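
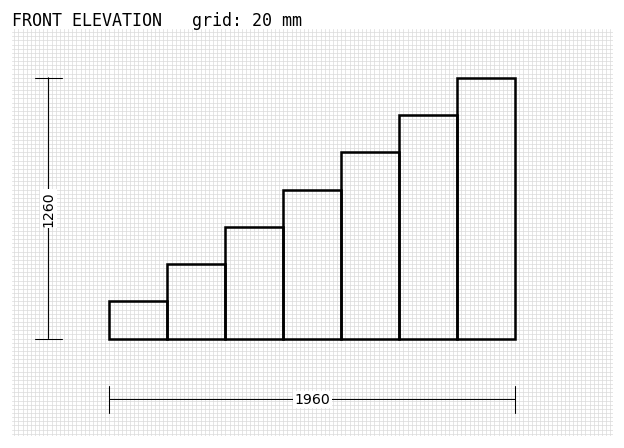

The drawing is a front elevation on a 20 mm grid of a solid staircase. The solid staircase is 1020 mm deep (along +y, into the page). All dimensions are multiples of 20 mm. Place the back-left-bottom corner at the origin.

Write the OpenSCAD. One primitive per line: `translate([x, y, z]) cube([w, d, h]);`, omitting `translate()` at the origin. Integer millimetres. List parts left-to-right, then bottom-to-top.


cube([280, 1020, 180]);
translate([280, 0, 0]) cube([280, 1020, 360]);
translate([560, 0, 0]) cube([280, 1020, 540]);
translate([840, 0, 0]) cube([280, 1020, 720]);
translate([1120, 0, 0]) cube([280, 1020, 900]);
translate([1400, 0, 0]) cube([280, 1020, 1080]);
translate([1680, 0, 0]) cube([280, 1020, 1260]);


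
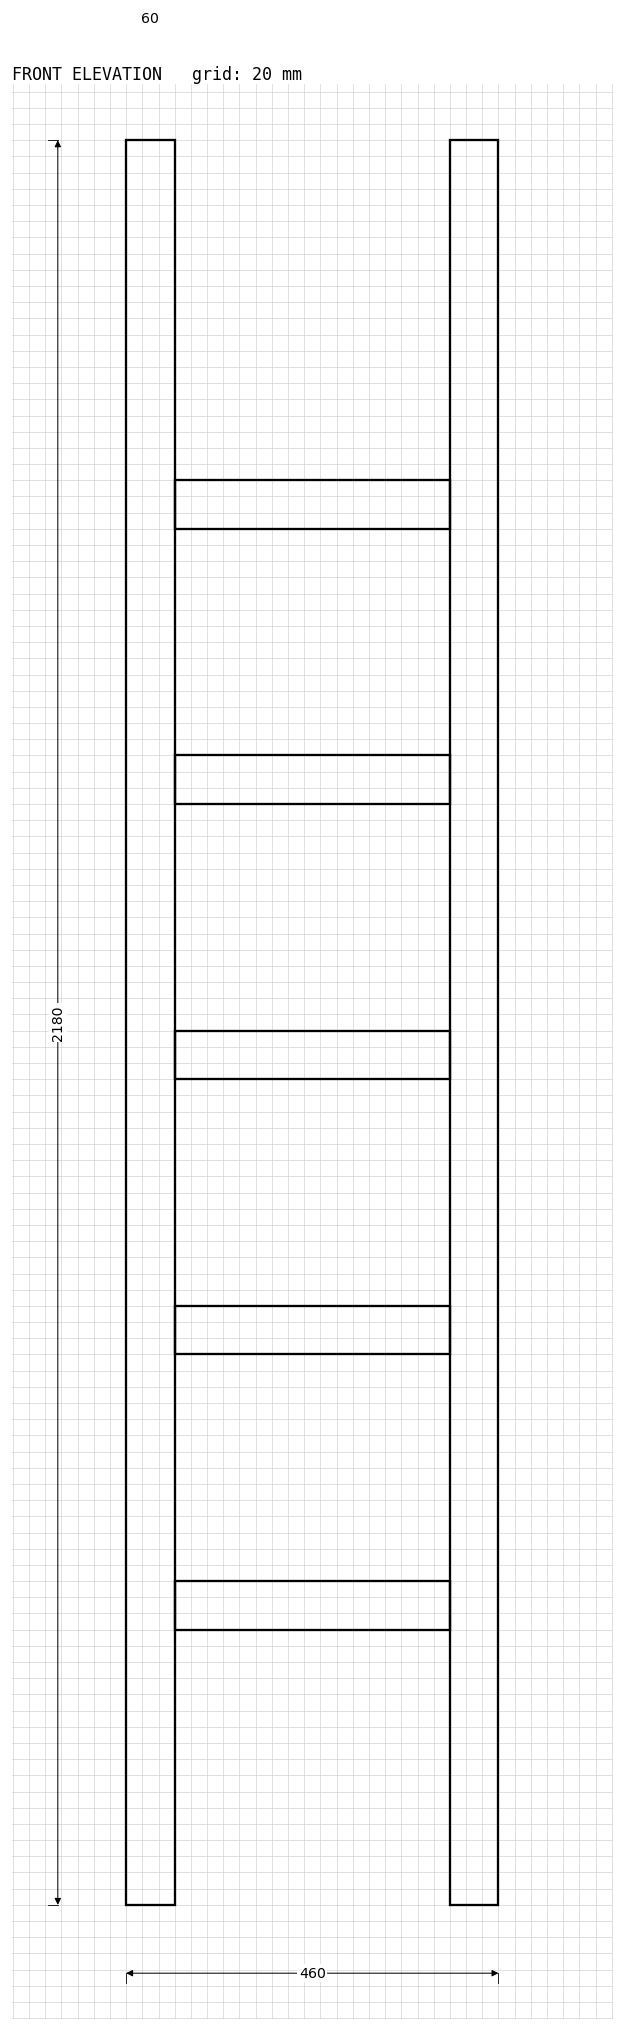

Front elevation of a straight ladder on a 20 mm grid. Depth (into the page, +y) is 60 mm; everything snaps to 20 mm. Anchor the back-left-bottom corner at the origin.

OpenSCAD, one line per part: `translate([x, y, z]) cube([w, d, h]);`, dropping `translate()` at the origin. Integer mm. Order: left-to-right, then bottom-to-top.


cube([60, 60, 2180]);
translate([60, 0, 340]) cube([340, 60, 60]);
translate([60, 0, 680]) cube([340, 60, 60]);
translate([60, 0, 1020]) cube([340, 60, 60]);
translate([60, 0, 1360]) cube([340, 60, 60]);
translate([60, 0, 1700]) cube([340, 60, 60]);
translate([400, 0, 0]) cube([60, 60, 2180]);


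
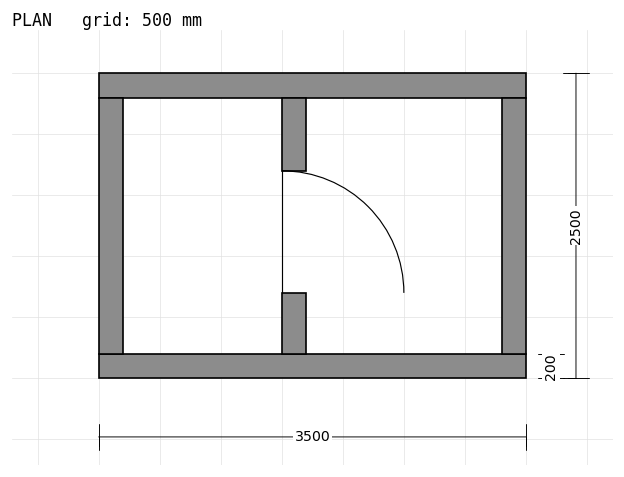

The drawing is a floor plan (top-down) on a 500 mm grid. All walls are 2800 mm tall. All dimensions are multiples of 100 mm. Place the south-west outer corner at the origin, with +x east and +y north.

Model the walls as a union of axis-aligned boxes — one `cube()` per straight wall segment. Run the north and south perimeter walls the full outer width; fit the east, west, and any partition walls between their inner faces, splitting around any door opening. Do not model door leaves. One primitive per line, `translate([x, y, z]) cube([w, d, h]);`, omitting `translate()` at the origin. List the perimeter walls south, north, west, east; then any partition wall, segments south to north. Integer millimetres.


cube([3500, 200, 2800]);
translate([0, 2300, 0]) cube([3500, 200, 2800]);
translate([0, 200, 0]) cube([200, 2100, 2800]);
translate([3300, 200, 0]) cube([200, 2100, 2800]);
translate([1500, 200, 0]) cube([200, 500, 2800]);
translate([1500, 1700, 0]) cube([200, 600, 2800]);


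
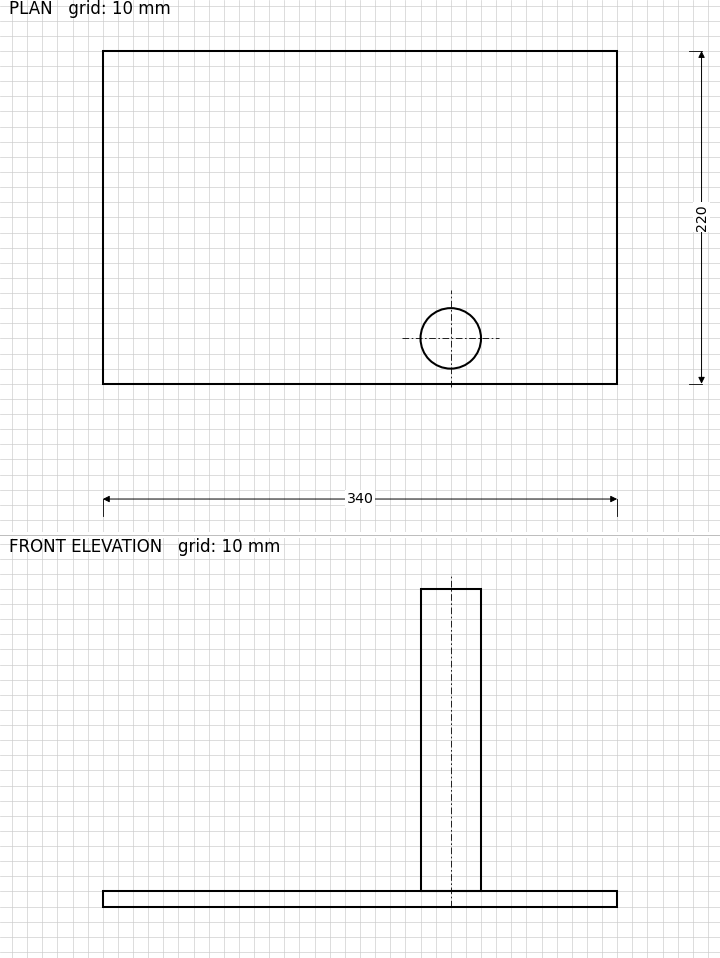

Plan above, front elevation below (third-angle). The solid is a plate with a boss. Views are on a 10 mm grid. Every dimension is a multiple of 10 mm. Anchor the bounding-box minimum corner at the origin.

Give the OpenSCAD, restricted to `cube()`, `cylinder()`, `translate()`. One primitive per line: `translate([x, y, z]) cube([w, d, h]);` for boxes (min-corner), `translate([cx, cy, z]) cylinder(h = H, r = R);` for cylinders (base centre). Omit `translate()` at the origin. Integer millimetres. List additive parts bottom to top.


cube([340, 220, 10]);
translate([230, 30, 10]) cylinder(h = 200, r = 20);


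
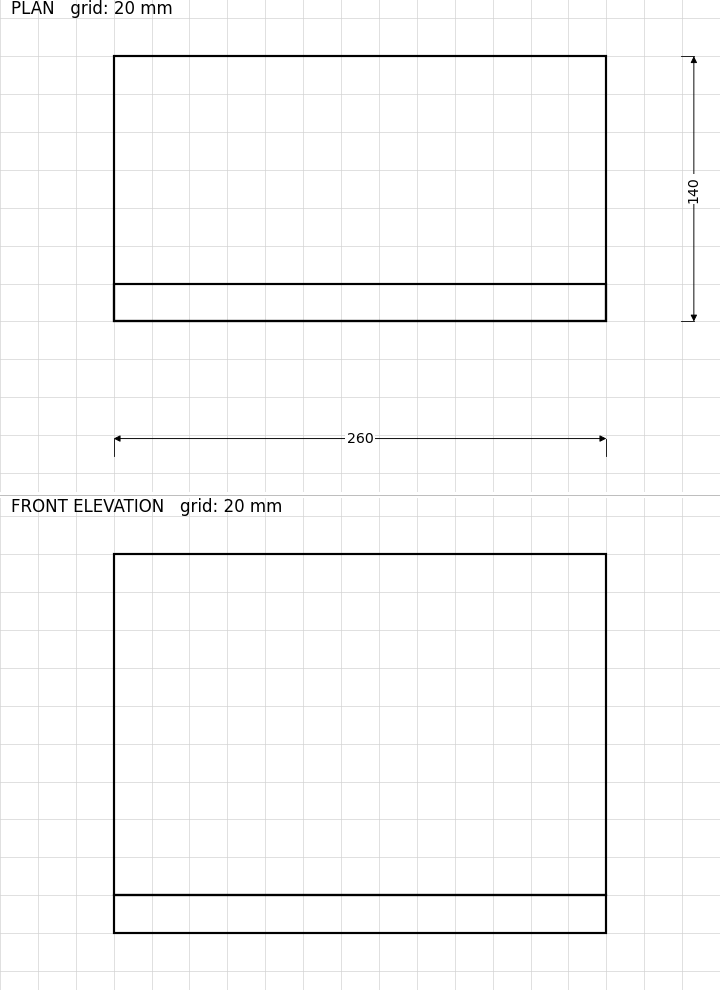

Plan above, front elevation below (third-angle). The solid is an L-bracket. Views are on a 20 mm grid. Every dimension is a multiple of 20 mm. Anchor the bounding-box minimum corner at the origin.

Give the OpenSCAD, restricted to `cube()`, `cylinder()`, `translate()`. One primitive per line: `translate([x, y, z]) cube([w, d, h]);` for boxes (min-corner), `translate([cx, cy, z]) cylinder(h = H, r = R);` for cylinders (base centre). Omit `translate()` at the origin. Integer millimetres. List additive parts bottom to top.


cube([260, 140, 20]);
translate([0, 0, 20]) cube([260, 20, 180]);


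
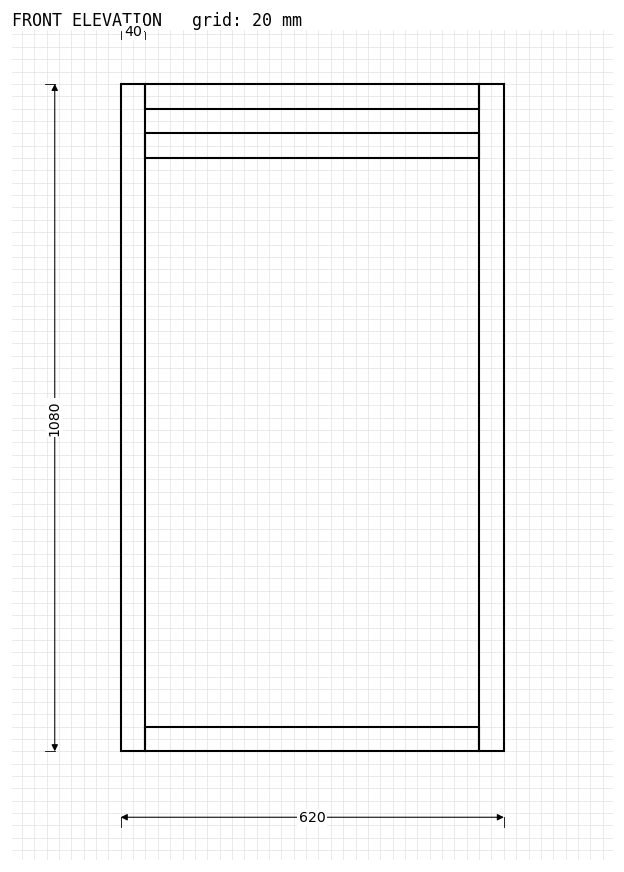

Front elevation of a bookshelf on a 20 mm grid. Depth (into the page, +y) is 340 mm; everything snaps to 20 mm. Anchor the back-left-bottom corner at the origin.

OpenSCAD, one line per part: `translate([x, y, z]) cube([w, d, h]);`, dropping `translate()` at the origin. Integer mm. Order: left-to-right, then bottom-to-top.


cube([40, 340, 1080]);
translate([40, 0, 0]) cube([540, 340, 40]);
translate([40, 0, 960]) cube([540, 340, 40]);
translate([40, 0, 1040]) cube([540, 340, 40]);
translate([580, 0, 0]) cube([40, 340, 1080]);


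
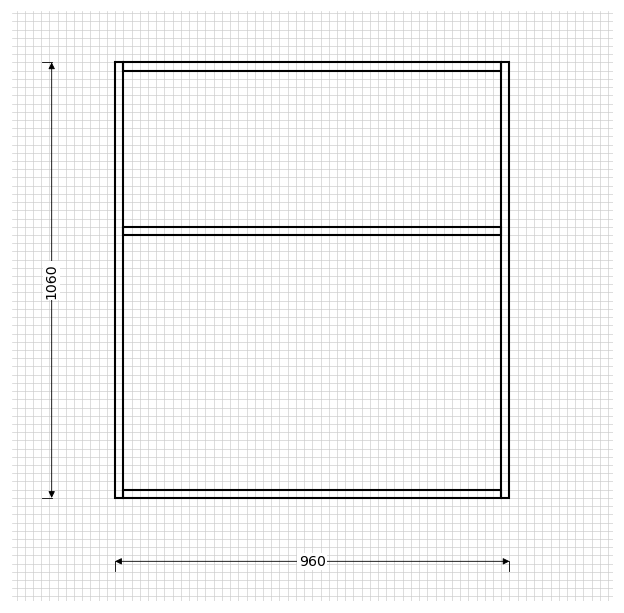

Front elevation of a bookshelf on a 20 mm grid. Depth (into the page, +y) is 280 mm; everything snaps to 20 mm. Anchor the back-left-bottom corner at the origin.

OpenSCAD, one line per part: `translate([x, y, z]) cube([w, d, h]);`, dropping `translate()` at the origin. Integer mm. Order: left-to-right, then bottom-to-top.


cube([20, 280, 1060]);
translate([20, 0, 0]) cube([920, 280, 20]);
translate([20, 0, 640]) cube([920, 280, 20]);
translate([20, 0, 1040]) cube([920, 280, 20]);
translate([940, 0, 0]) cube([20, 280, 1060]);


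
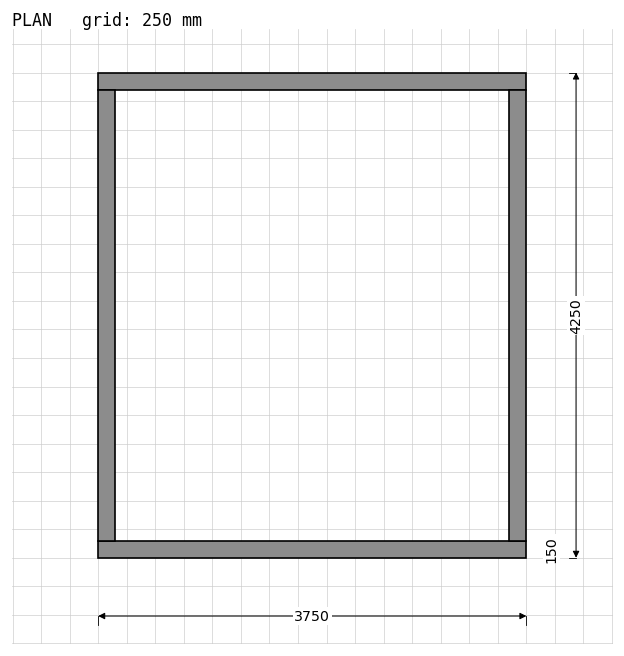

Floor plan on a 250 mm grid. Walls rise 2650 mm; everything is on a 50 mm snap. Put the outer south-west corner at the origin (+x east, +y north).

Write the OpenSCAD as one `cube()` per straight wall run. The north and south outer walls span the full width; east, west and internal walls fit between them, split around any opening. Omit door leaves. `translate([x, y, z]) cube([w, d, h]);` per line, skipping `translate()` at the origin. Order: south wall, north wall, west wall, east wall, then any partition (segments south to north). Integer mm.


cube([3750, 150, 2650]);
translate([0, 4100, 0]) cube([3750, 150, 2650]);
translate([0, 150, 0]) cube([150, 3950, 2650]);
translate([3600, 150, 0]) cube([150, 3950, 2650]);


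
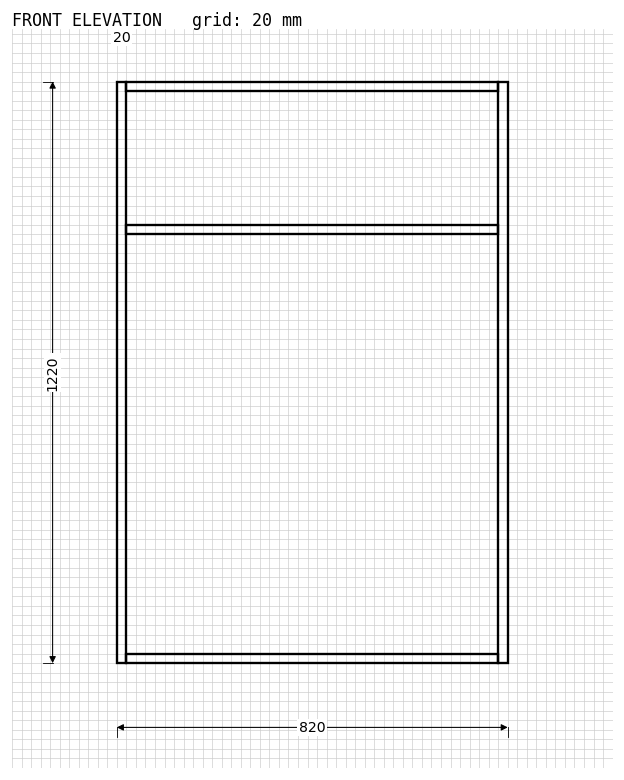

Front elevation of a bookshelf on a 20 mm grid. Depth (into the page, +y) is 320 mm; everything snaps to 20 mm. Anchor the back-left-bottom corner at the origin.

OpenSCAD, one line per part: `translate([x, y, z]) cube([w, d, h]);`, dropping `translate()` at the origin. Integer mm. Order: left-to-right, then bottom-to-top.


cube([20, 320, 1220]);
translate([20, 0, 0]) cube([780, 320, 20]);
translate([20, 0, 900]) cube([780, 320, 20]);
translate([20, 0, 1200]) cube([780, 320, 20]);
translate([800, 0, 0]) cube([20, 320, 1220]);


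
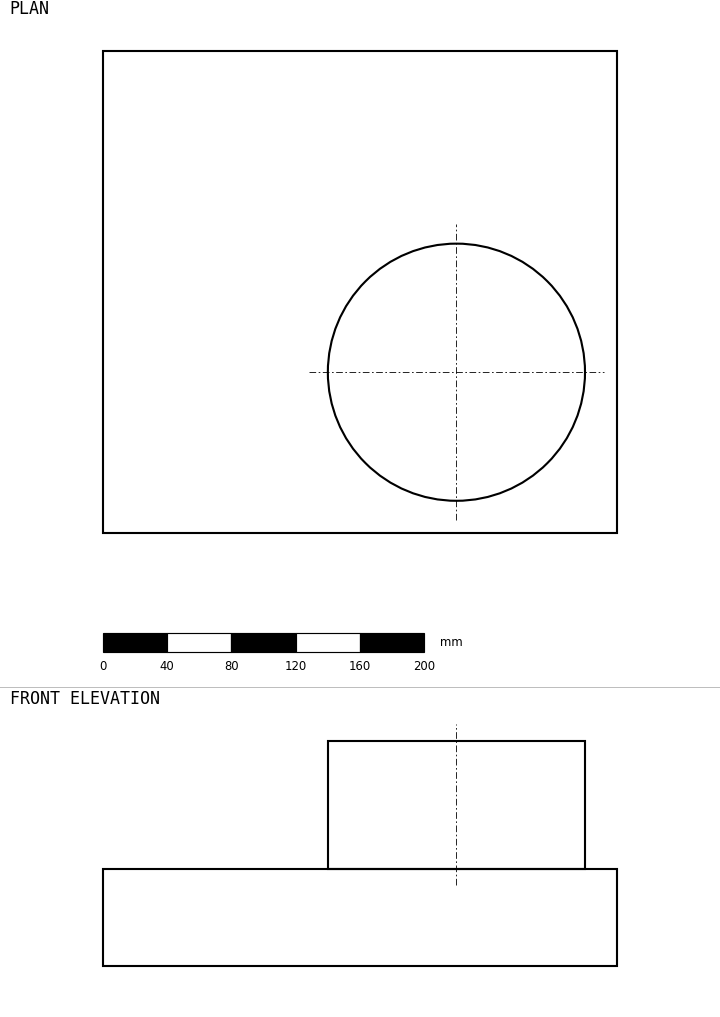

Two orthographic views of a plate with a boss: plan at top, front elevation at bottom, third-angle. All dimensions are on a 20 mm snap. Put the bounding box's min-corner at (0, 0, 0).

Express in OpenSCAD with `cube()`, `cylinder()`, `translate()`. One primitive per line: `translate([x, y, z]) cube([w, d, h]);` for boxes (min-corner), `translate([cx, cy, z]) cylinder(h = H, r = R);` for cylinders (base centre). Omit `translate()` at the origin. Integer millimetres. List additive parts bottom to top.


cube([320, 300, 60]);
translate([220, 100, 60]) cylinder(h = 80, r = 80);


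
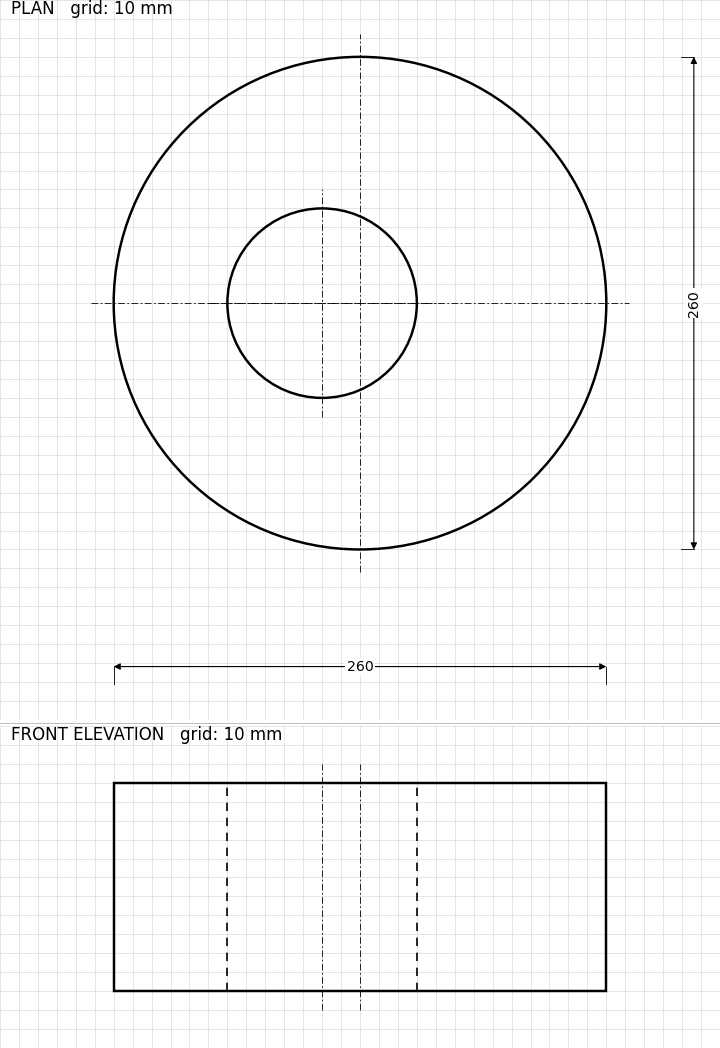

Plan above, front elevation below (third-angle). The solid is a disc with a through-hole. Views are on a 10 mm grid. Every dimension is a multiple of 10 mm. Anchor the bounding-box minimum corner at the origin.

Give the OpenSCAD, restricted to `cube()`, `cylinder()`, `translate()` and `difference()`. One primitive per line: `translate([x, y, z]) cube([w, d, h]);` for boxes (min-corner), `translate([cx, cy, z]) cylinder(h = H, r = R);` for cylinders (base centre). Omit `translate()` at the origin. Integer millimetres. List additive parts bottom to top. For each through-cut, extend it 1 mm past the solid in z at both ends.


difference() {
  translate([130, 130, 0]) cylinder(h = 110, r = 130);
  translate([110, 130, -1]) cylinder(h = 112, r = 50);
}


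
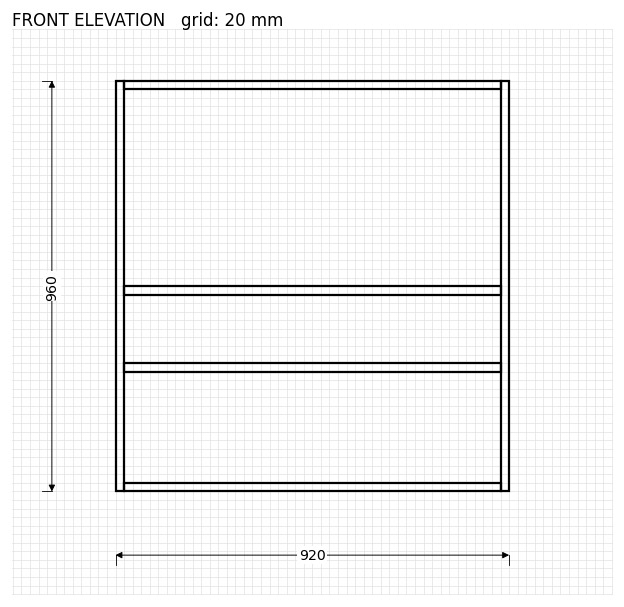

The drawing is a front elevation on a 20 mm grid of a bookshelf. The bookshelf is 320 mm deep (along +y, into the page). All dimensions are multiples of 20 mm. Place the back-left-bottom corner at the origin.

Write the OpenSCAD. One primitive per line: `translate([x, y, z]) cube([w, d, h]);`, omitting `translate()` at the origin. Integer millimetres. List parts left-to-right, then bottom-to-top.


cube([20, 320, 960]);
translate([20, 0, 0]) cube([880, 320, 20]);
translate([20, 0, 280]) cube([880, 320, 20]);
translate([20, 0, 460]) cube([880, 320, 20]);
translate([20, 0, 940]) cube([880, 320, 20]);
translate([900, 0, 0]) cube([20, 320, 960]);


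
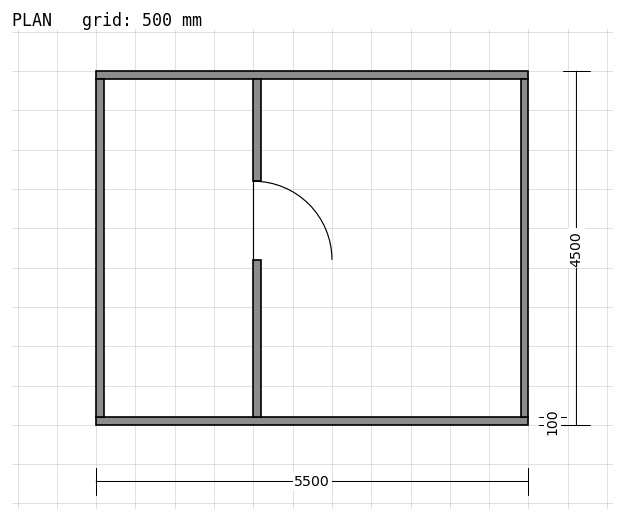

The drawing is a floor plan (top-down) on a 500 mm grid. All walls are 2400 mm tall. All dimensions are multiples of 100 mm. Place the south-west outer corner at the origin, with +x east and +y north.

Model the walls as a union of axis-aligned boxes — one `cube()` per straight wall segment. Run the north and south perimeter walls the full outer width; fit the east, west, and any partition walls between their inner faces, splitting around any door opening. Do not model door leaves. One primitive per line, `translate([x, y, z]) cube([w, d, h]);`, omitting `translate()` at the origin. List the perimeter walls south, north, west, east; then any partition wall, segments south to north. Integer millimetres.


cube([5500, 100, 2400]);
translate([0, 4400, 0]) cube([5500, 100, 2400]);
translate([0, 100, 0]) cube([100, 4300, 2400]);
translate([5400, 100, 0]) cube([100, 4300, 2400]);
translate([2000, 100, 0]) cube([100, 2000, 2400]);
translate([2000, 3100, 0]) cube([100, 1300, 2400]);


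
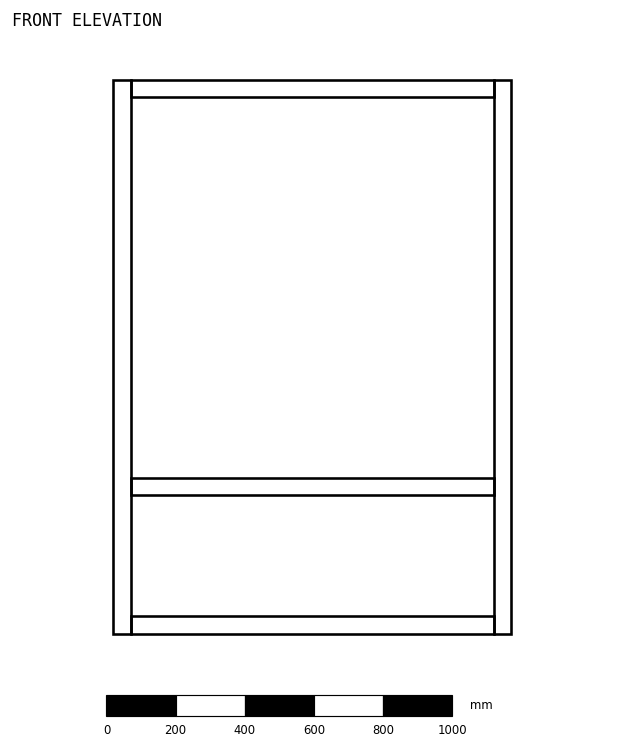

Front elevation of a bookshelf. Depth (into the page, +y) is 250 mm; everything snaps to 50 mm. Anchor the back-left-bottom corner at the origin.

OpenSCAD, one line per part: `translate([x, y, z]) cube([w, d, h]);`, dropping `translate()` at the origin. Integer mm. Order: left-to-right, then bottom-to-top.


cube([50, 250, 1600]);
translate([50, 0, 0]) cube([1050, 250, 50]);
translate([50, 0, 400]) cube([1050, 250, 50]);
translate([50, 0, 1550]) cube([1050, 250, 50]);
translate([1100, 0, 0]) cube([50, 250, 1600]);


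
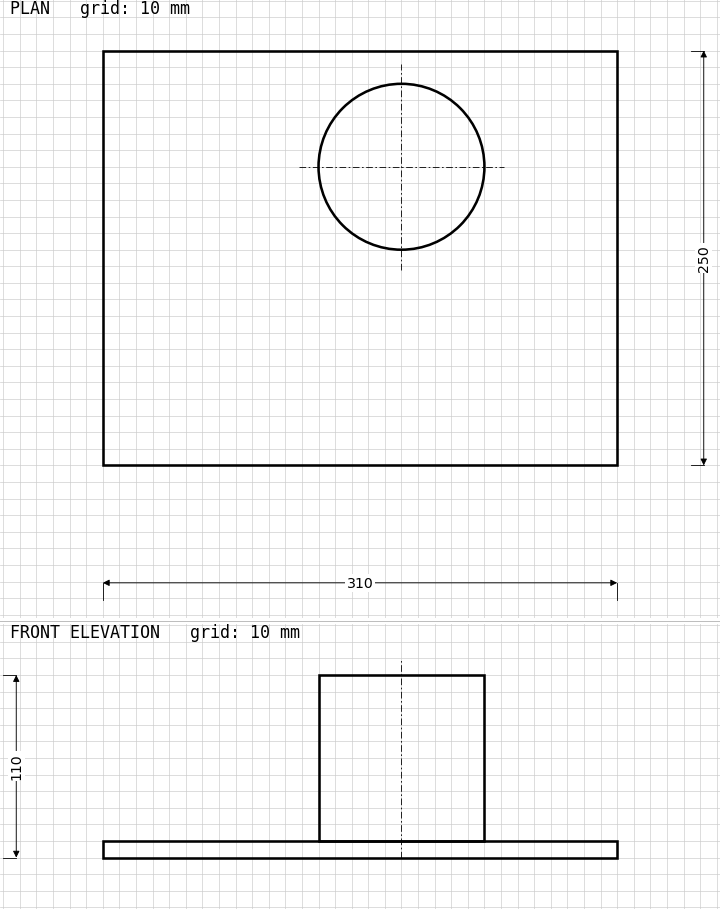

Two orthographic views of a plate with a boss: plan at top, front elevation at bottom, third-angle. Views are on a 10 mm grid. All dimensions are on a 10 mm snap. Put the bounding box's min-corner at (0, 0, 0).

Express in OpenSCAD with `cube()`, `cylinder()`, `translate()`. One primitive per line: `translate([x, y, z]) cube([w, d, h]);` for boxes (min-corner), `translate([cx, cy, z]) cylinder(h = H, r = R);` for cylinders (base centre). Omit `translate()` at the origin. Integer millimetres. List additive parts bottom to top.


cube([310, 250, 10]);
translate([180, 180, 10]) cylinder(h = 100, r = 50);


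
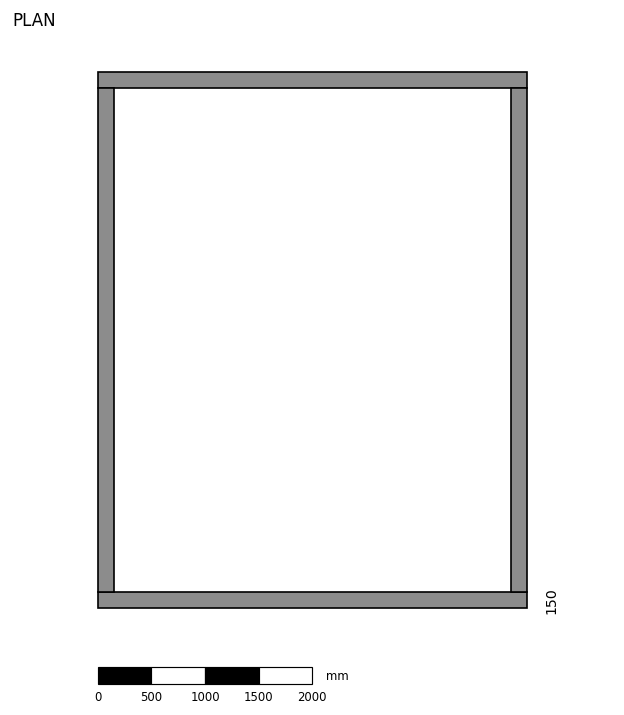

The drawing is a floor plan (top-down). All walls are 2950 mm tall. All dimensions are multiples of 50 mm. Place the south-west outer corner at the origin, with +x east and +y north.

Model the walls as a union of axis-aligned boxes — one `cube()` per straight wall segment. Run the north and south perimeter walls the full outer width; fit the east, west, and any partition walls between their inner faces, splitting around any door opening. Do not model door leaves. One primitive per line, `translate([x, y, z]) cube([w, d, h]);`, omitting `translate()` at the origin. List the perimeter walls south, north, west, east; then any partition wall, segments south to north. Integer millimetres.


cube([4000, 150, 2950]);
translate([0, 4850, 0]) cube([4000, 150, 2950]);
translate([0, 150, 0]) cube([150, 4700, 2950]);
translate([3850, 150, 0]) cube([150, 4700, 2950]);


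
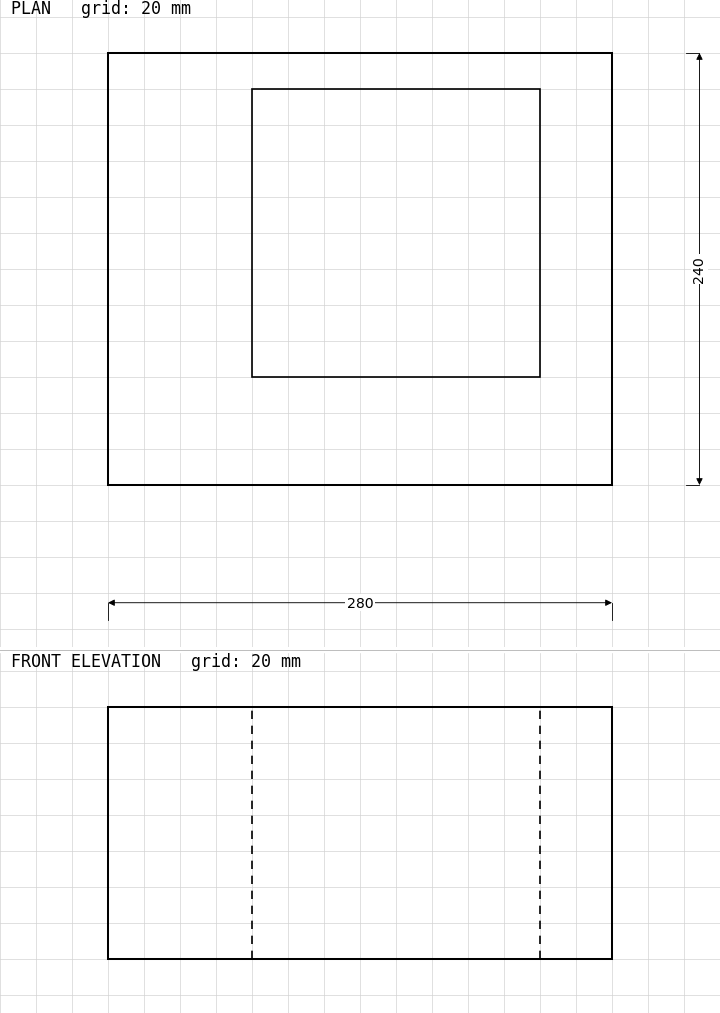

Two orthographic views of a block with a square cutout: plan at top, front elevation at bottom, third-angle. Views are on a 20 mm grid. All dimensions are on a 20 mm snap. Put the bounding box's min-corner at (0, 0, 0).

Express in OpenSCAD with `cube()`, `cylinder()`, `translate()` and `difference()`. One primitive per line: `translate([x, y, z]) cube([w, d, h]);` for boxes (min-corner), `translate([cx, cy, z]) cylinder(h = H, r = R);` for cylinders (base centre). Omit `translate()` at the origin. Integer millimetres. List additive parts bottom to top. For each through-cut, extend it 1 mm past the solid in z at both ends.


difference() {
  cube([280, 240, 140]);
  translate([80, 60, -1]) cube([160, 160, 142]);
}


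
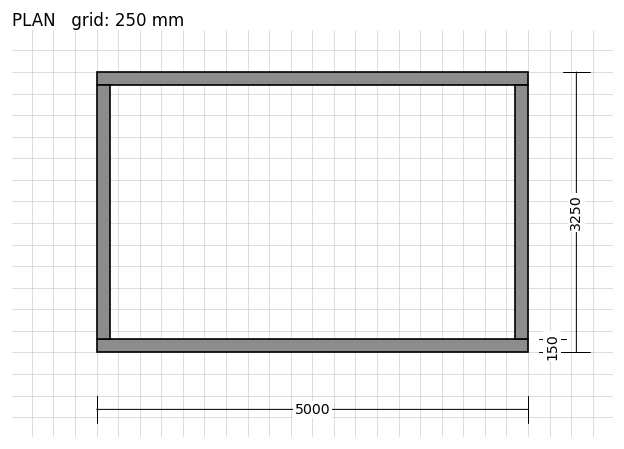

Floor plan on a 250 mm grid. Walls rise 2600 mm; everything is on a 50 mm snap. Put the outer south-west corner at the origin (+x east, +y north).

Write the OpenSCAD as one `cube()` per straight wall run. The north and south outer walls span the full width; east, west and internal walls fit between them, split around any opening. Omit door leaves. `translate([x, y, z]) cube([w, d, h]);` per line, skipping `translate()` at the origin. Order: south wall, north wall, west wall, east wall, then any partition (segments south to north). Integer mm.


cube([5000, 150, 2600]);
translate([0, 3100, 0]) cube([5000, 150, 2600]);
translate([0, 150, 0]) cube([150, 2950, 2600]);
translate([4850, 150, 0]) cube([150, 2950, 2600]);


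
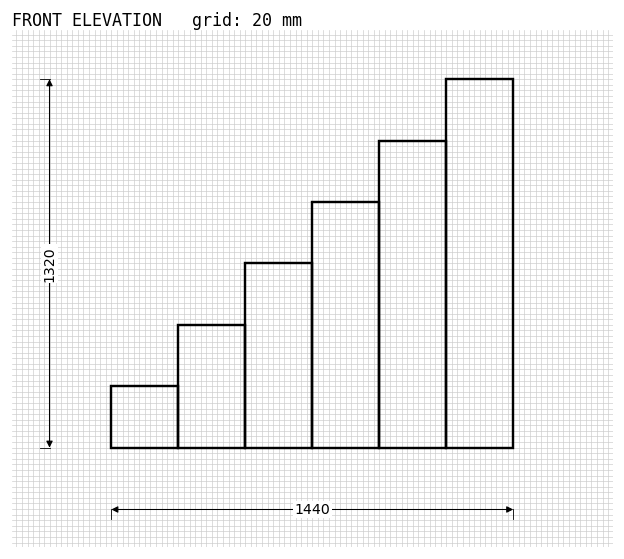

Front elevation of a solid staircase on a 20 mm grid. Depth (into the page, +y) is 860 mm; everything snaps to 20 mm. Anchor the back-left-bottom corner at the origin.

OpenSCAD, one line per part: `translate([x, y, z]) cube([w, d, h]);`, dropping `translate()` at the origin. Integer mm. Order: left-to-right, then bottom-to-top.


cube([240, 860, 220]);
translate([240, 0, 0]) cube([240, 860, 440]);
translate([480, 0, 0]) cube([240, 860, 660]);
translate([720, 0, 0]) cube([240, 860, 880]);
translate([960, 0, 0]) cube([240, 860, 1100]);
translate([1200, 0, 0]) cube([240, 860, 1320]);


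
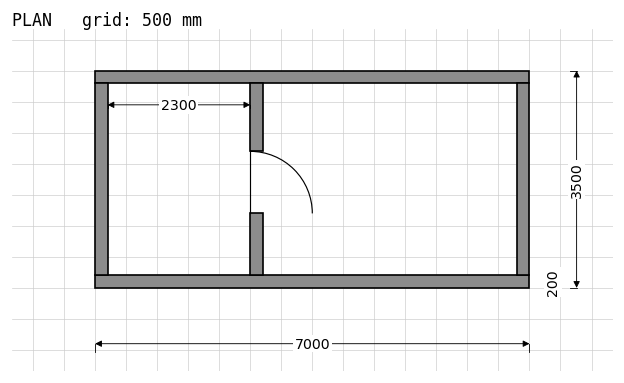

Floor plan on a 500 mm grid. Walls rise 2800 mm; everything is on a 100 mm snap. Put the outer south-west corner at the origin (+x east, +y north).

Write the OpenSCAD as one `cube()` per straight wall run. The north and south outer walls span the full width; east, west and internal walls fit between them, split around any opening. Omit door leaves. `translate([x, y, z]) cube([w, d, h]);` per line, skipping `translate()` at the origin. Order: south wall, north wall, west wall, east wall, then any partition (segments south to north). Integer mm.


cube([7000, 200, 2800]);
translate([0, 3300, 0]) cube([7000, 200, 2800]);
translate([0, 200, 0]) cube([200, 3100, 2800]);
translate([6800, 200, 0]) cube([200, 3100, 2800]);
translate([2500, 200, 0]) cube([200, 1000, 2800]);
translate([2500, 2200, 0]) cube([200, 1100, 2800]);


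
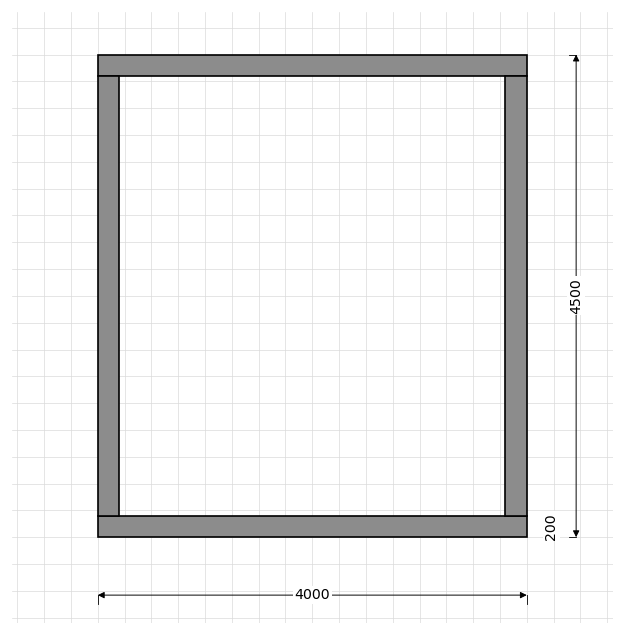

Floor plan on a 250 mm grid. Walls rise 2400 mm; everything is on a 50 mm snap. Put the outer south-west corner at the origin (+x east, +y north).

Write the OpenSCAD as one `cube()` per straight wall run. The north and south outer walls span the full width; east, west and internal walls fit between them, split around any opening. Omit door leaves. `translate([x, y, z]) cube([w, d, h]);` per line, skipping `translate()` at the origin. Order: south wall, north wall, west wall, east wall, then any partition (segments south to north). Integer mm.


cube([4000, 200, 2400]);
translate([0, 4300, 0]) cube([4000, 200, 2400]);
translate([0, 200, 0]) cube([200, 4100, 2400]);
translate([3800, 200, 0]) cube([200, 4100, 2400]);


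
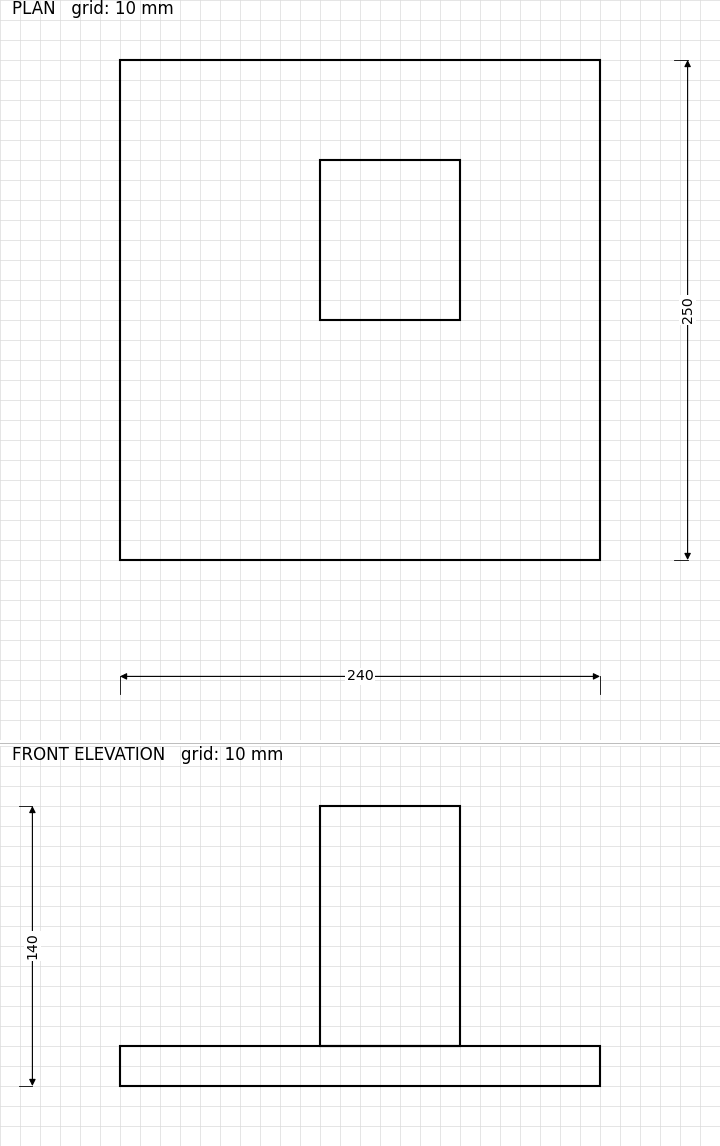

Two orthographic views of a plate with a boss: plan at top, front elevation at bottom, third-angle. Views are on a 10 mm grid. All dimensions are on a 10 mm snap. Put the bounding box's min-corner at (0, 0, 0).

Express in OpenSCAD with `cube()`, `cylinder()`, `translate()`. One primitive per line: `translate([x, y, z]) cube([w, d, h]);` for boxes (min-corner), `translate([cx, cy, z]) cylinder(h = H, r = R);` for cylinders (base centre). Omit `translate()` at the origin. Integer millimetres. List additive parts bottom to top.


cube([240, 250, 20]);
translate([100, 120, 20]) cube([70, 80, 120]);


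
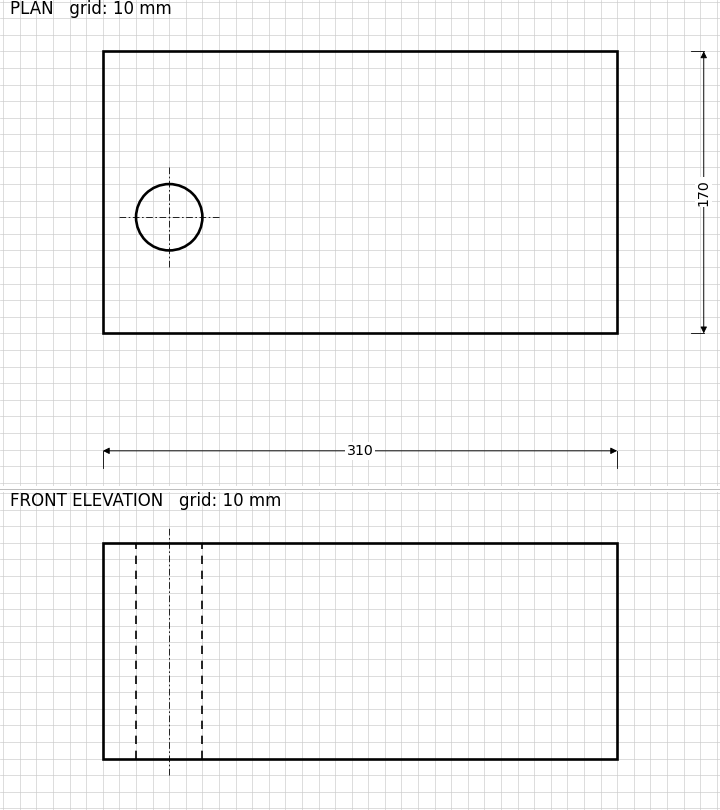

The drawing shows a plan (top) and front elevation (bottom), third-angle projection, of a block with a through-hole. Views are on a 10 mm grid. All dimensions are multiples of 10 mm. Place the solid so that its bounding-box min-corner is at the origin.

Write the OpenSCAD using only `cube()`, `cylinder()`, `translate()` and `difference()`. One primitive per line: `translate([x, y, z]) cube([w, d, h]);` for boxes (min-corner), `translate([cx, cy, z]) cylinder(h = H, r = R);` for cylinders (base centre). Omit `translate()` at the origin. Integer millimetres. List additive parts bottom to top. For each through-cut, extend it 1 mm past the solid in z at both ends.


difference() {
  cube([310, 170, 130]);
  translate([40, 70, -1]) cylinder(h = 132, r = 20);
}


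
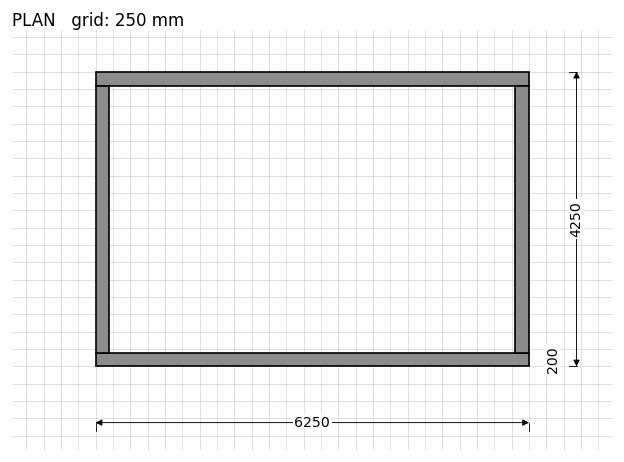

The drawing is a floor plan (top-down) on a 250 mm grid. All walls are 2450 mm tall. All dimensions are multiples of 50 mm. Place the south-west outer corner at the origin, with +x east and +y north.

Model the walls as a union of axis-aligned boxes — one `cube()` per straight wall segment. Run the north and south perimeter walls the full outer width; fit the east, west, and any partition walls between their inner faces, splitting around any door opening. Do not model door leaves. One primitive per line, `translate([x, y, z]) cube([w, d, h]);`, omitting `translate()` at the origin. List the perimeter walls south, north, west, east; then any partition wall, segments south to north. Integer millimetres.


cube([6250, 200, 2450]);
translate([0, 4050, 0]) cube([6250, 200, 2450]);
translate([0, 200, 0]) cube([200, 3850, 2450]);
translate([6050, 200, 0]) cube([200, 3850, 2450]);


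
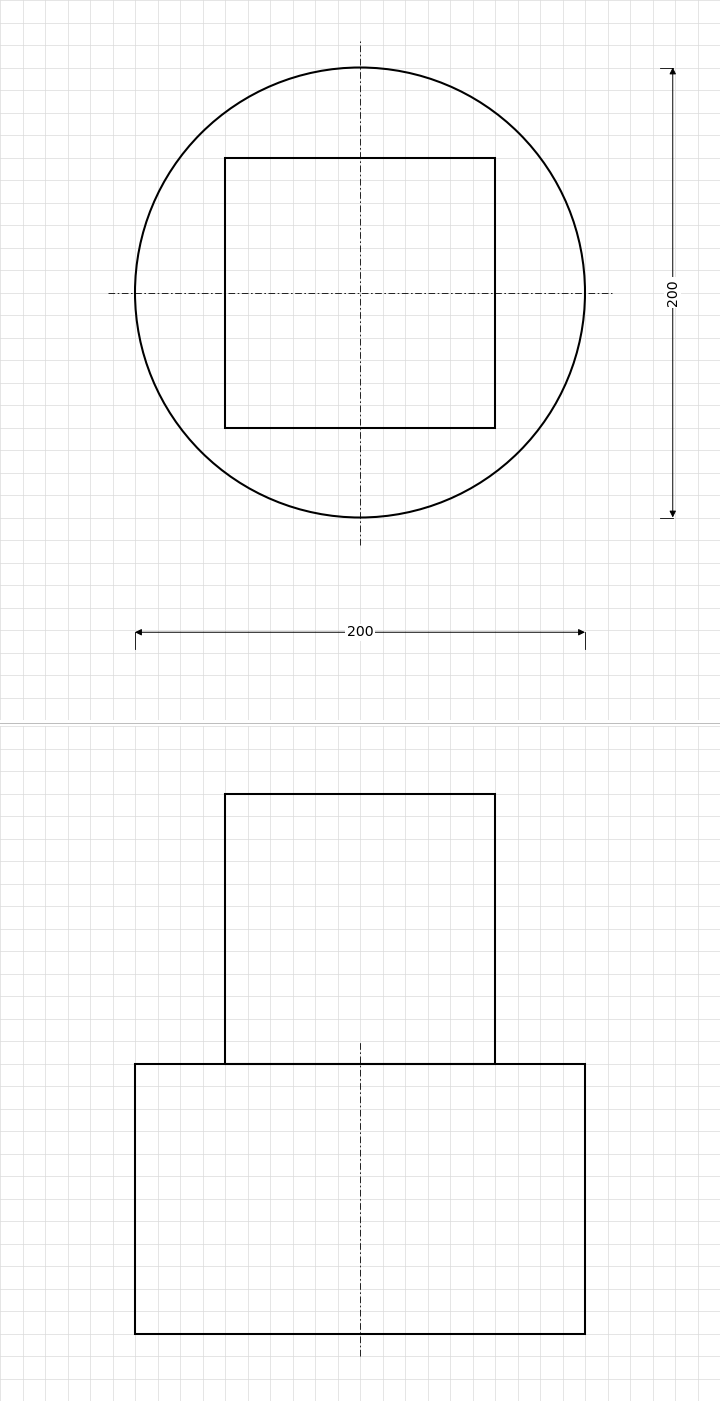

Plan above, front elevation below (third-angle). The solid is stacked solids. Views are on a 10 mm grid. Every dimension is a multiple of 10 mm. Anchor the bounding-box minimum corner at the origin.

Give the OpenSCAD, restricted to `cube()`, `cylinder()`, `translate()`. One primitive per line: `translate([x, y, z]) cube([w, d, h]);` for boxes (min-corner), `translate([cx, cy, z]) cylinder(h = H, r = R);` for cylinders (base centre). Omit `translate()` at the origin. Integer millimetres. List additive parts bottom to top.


translate([100, 100, 0]) cylinder(h = 120, r = 100);
translate([40, 40, 120]) cube([120, 120, 120]);


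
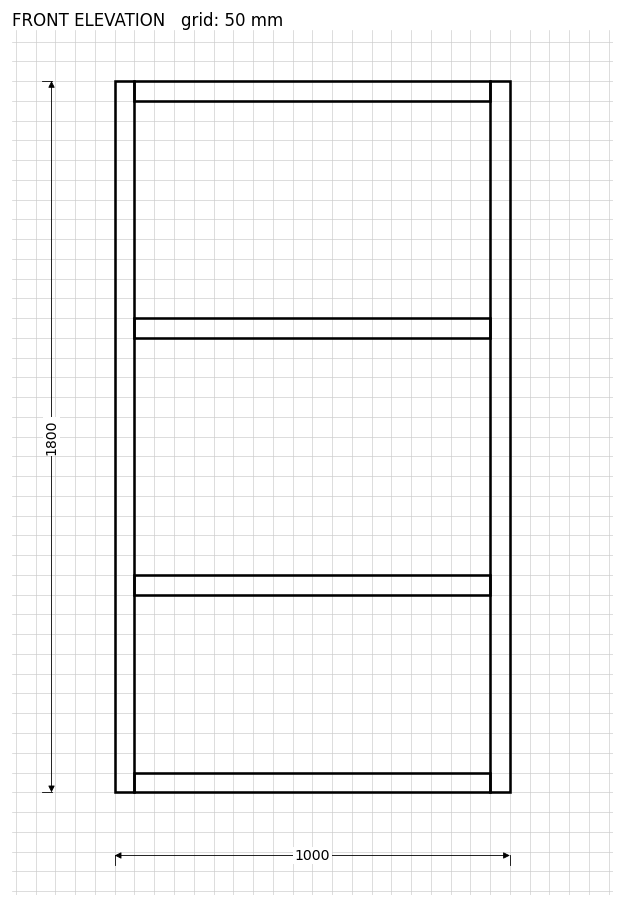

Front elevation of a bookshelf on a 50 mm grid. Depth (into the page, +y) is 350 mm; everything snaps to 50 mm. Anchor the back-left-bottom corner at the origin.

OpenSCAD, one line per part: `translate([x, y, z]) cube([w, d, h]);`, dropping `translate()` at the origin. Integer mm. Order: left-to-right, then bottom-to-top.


cube([50, 350, 1800]);
translate([50, 0, 0]) cube([900, 350, 50]);
translate([50, 0, 500]) cube([900, 350, 50]);
translate([50, 0, 1150]) cube([900, 350, 50]);
translate([50, 0, 1750]) cube([900, 350, 50]);
translate([950, 0, 0]) cube([50, 350, 1800]);


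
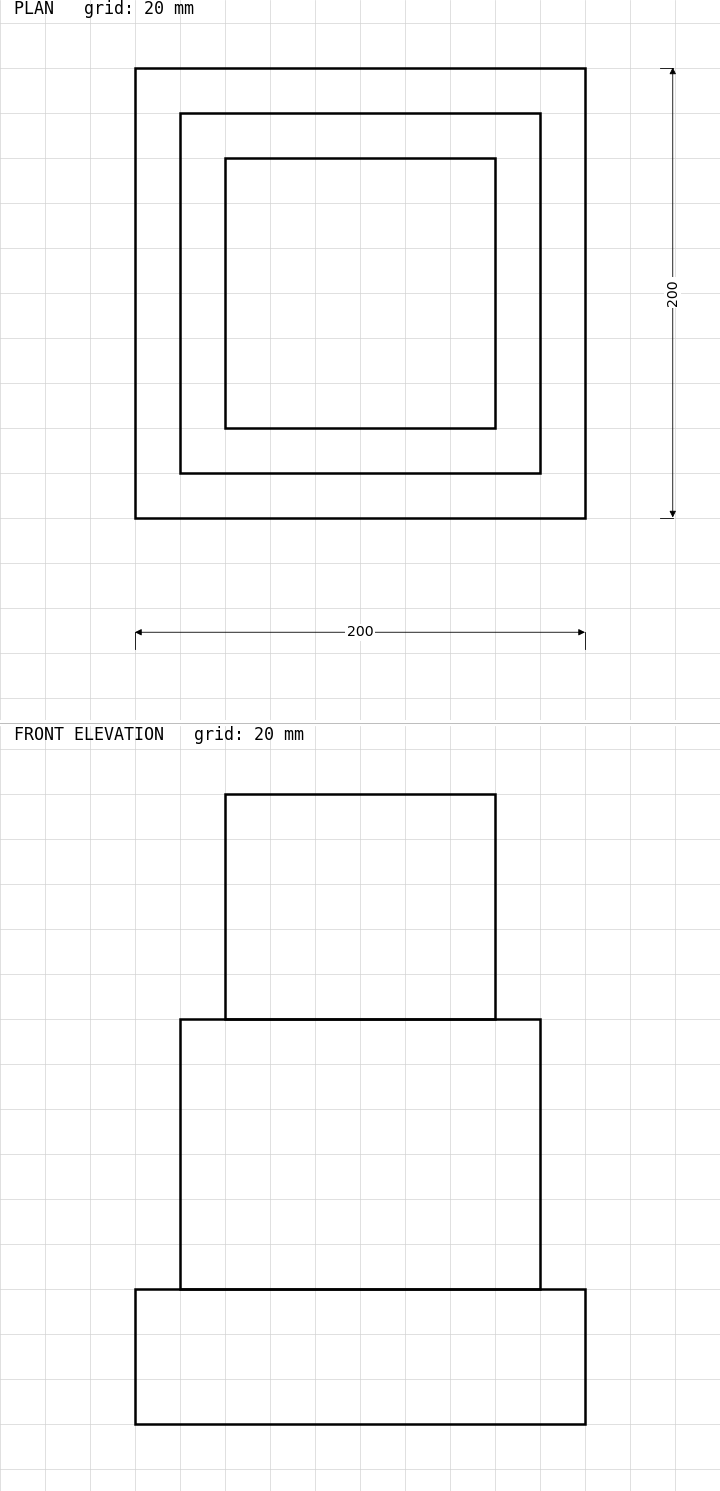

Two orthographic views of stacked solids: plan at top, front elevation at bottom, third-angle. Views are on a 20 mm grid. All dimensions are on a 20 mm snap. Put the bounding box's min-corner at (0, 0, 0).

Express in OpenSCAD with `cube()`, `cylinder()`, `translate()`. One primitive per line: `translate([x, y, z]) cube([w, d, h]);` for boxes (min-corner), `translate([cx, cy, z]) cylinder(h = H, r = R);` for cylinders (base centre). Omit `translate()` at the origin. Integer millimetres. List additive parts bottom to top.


cube([200, 200, 60]);
translate([20, 20, 60]) cube([160, 160, 120]);
translate([40, 40, 180]) cube([120, 120, 100]);


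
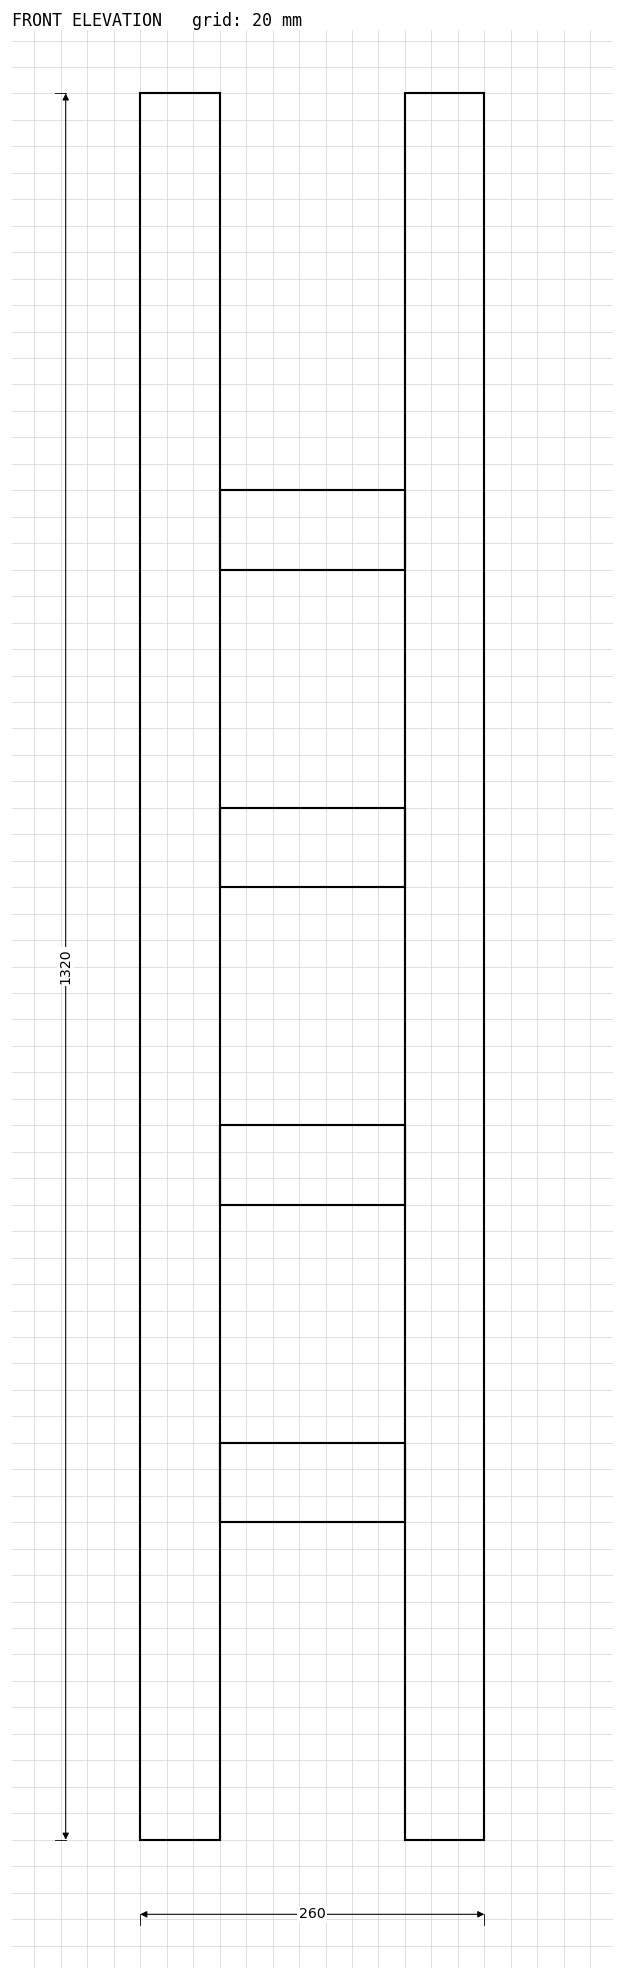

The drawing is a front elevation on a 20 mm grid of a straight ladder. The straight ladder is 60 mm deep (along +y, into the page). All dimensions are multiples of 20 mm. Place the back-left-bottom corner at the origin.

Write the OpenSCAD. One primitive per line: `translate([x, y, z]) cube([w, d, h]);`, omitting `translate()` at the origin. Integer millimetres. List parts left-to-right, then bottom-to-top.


cube([60, 60, 1320]);
translate([60, 0, 240]) cube([140, 60, 60]);
translate([60, 0, 480]) cube([140, 60, 60]);
translate([60, 0, 720]) cube([140, 60, 60]);
translate([60, 0, 960]) cube([140, 60, 60]);
translate([200, 0, 0]) cube([60, 60, 1320]);


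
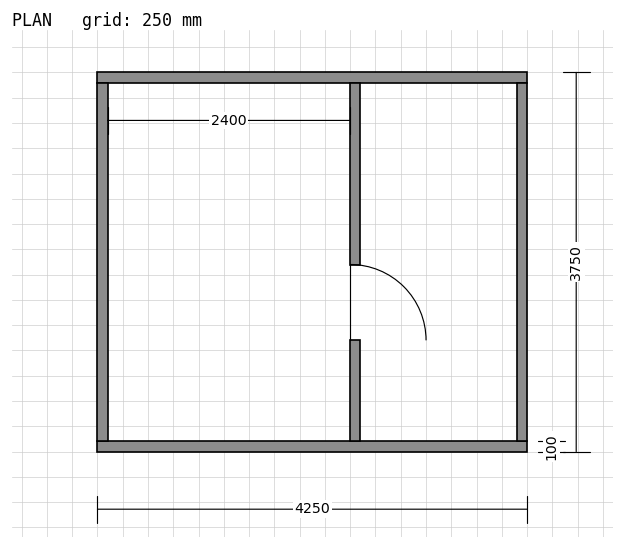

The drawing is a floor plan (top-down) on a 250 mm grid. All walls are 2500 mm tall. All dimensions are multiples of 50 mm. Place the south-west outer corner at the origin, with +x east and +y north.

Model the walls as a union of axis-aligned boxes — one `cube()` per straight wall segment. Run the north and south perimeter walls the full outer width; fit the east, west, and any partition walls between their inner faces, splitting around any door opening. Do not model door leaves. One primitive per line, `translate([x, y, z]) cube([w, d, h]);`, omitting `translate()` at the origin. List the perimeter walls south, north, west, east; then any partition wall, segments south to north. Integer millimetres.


cube([4250, 100, 2500]);
translate([0, 3650, 0]) cube([4250, 100, 2500]);
translate([0, 100, 0]) cube([100, 3550, 2500]);
translate([4150, 100, 0]) cube([100, 3550, 2500]);
translate([2500, 100, 0]) cube([100, 1000, 2500]);
translate([2500, 1850, 0]) cube([100, 1800, 2500]);


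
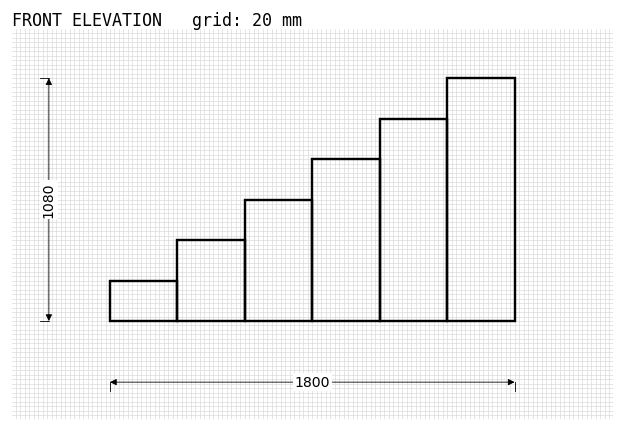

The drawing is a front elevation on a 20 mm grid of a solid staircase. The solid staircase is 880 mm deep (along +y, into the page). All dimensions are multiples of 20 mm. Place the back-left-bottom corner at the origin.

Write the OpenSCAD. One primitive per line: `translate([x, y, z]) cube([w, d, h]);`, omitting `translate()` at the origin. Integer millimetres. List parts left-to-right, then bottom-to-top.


cube([300, 880, 180]);
translate([300, 0, 0]) cube([300, 880, 360]);
translate([600, 0, 0]) cube([300, 880, 540]);
translate([900, 0, 0]) cube([300, 880, 720]);
translate([1200, 0, 0]) cube([300, 880, 900]);
translate([1500, 0, 0]) cube([300, 880, 1080]);


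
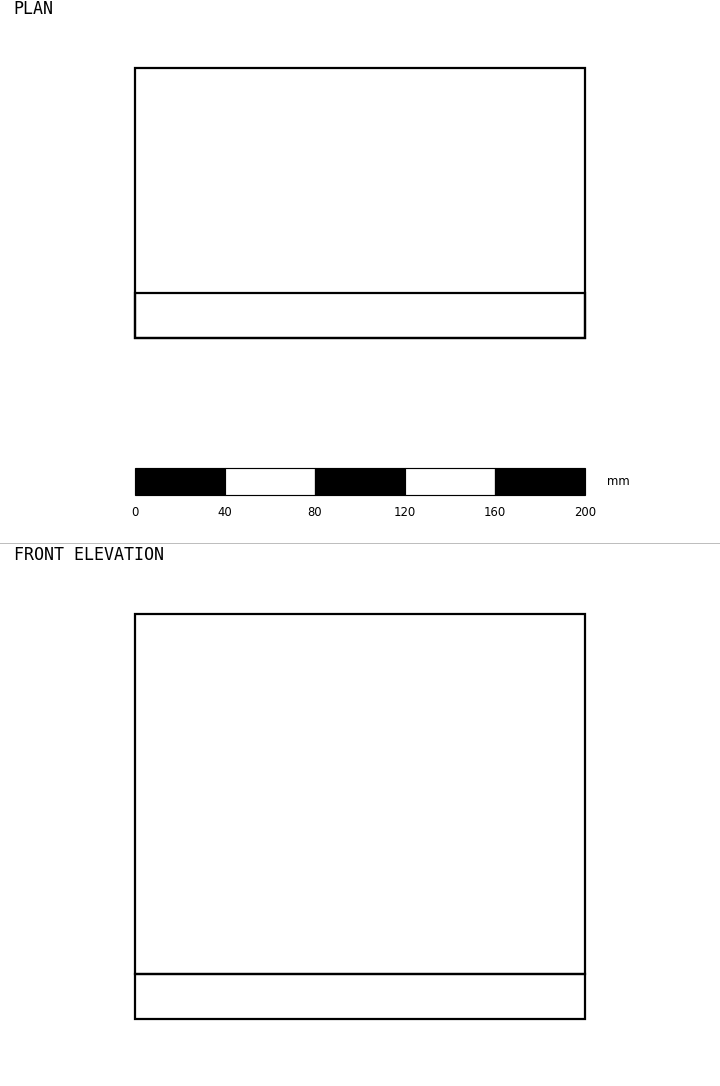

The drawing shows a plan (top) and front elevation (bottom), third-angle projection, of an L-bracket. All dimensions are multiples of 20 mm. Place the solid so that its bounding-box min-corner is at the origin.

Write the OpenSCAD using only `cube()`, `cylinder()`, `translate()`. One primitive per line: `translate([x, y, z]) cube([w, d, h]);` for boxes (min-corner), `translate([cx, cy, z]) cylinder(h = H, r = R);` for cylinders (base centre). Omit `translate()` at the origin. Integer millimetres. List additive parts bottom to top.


cube([200, 120, 20]);
translate([0, 0, 20]) cube([200, 20, 160]);


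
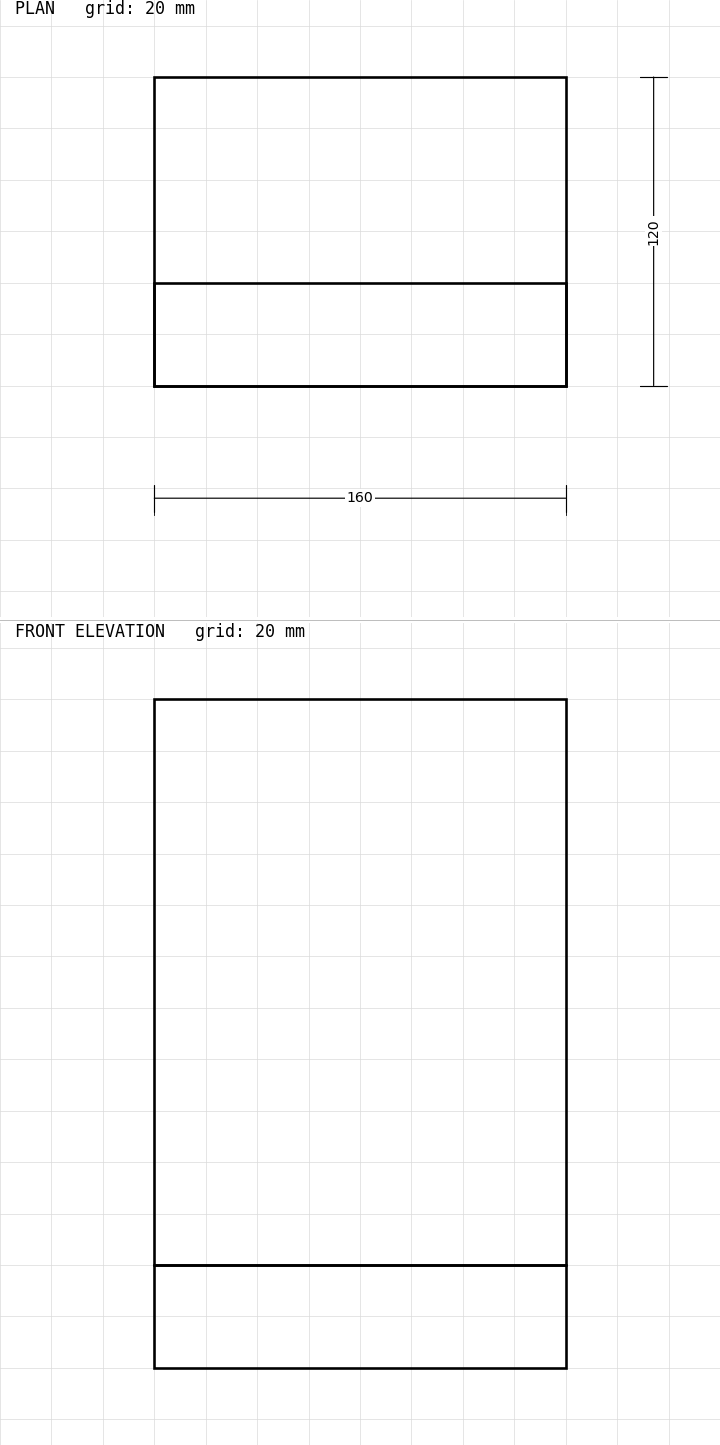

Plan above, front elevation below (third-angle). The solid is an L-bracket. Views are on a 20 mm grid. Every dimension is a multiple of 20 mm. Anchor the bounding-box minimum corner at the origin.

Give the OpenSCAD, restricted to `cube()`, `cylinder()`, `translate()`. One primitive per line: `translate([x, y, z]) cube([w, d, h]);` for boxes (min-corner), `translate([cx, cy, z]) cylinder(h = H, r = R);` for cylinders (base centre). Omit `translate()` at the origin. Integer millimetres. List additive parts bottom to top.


cube([160, 120, 40]);
translate([0, 0, 40]) cube([160, 40, 220]);


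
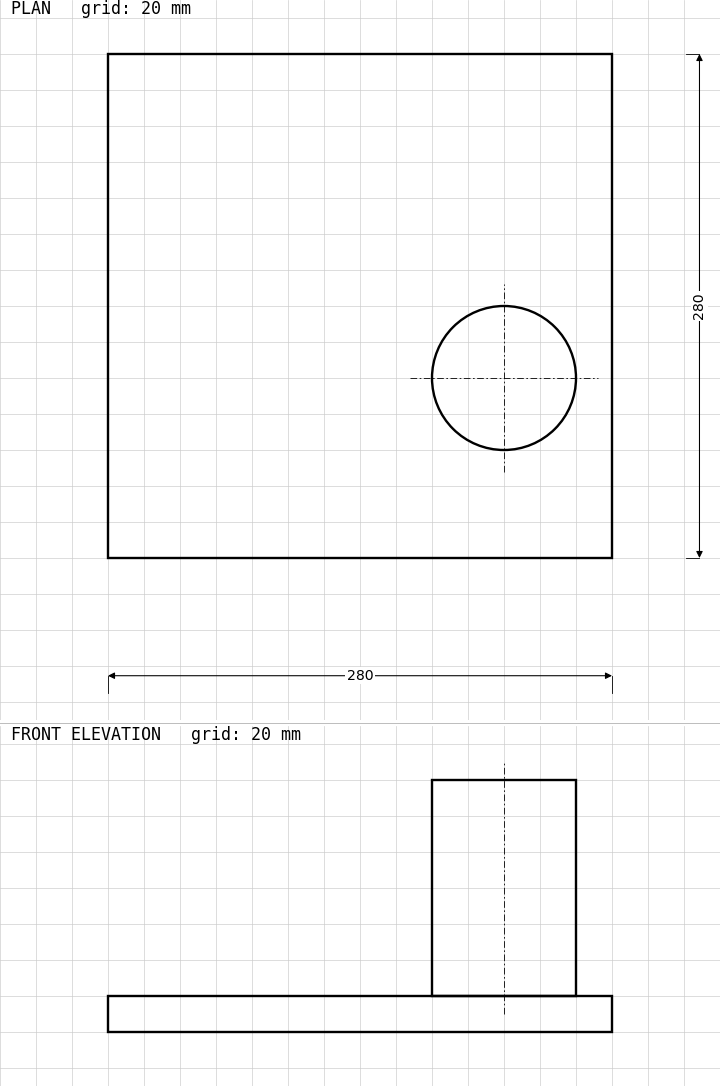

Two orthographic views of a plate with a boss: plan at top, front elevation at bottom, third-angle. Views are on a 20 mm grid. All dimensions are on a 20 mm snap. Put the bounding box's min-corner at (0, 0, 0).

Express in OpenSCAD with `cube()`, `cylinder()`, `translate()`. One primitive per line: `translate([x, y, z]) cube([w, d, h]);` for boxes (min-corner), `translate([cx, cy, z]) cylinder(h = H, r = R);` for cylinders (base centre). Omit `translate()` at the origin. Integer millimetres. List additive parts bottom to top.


cube([280, 280, 20]);
translate([220, 100, 20]) cylinder(h = 120, r = 40);


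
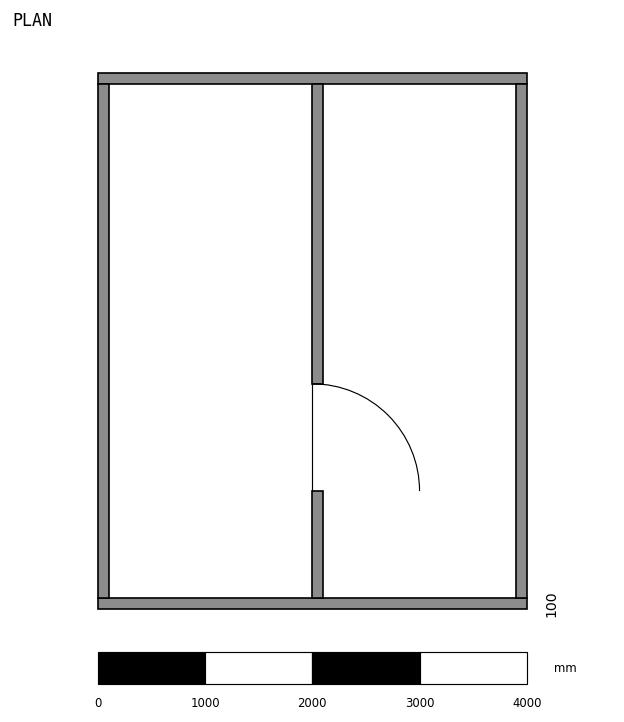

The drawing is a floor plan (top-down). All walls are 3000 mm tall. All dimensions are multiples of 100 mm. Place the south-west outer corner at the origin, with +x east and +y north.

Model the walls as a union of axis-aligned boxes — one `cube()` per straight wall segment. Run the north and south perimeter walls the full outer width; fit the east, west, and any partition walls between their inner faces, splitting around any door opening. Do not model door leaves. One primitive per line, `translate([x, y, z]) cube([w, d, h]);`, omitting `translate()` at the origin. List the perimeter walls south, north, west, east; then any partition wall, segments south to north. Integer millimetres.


cube([4000, 100, 3000]);
translate([0, 4900, 0]) cube([4000, 100, 3000]);
translate([0, 100, 0]) cube([100, 4800, 3000]);
translate([3900, 100, 0]) cube([100, 4800, 3000]);
translate([2000, 100, 0]) cube([100, 1000, 3000]);
translate([2000, 2100, 0]) cube([100, 2800, 3000]);


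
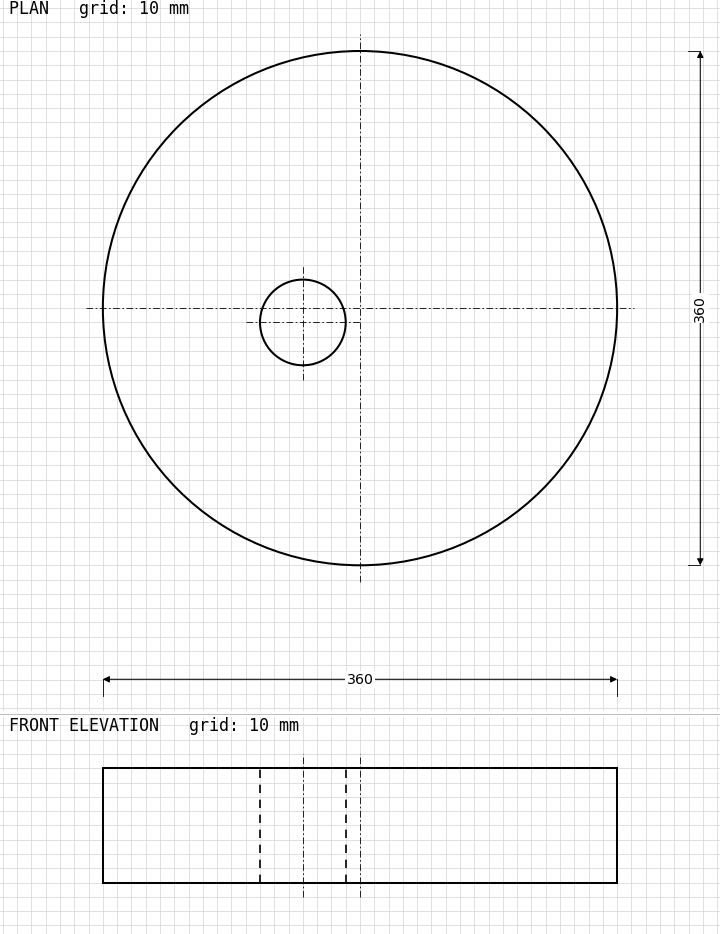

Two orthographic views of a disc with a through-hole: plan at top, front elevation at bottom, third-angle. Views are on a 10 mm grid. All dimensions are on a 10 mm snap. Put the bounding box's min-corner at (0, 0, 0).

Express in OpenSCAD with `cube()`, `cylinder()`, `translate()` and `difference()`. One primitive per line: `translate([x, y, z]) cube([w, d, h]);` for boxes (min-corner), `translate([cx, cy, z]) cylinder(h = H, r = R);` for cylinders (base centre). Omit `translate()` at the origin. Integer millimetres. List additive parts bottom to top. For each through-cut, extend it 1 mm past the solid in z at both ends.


difference() {
  translate([180, 180, 0]) cylinder(h = 80, r = 180);
  translate([140, 170, -1]) cylinder(h = 82, r = 30);
}


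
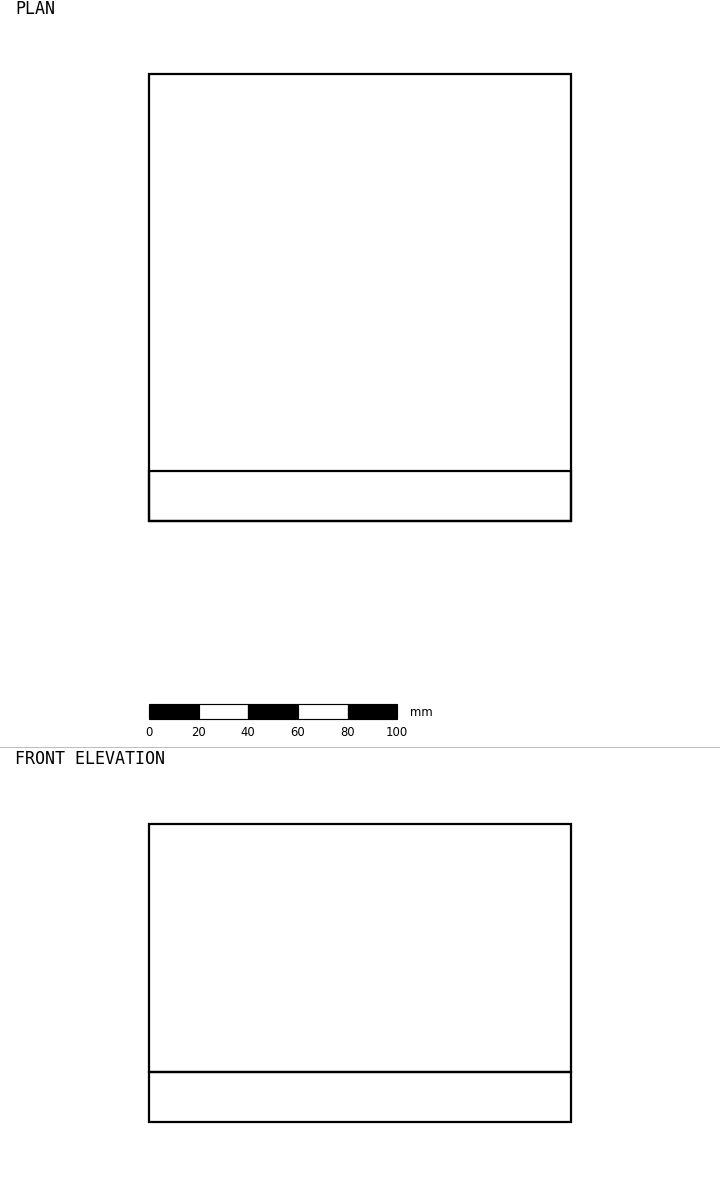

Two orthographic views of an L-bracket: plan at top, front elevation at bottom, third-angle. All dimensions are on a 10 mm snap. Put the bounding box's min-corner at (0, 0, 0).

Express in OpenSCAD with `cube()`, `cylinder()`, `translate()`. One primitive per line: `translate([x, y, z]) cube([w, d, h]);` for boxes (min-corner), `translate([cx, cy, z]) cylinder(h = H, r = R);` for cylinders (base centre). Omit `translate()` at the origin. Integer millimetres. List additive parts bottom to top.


cube([170, 180, 20]);
translate([0, 0, 20]) cube([170, 20, 100]);


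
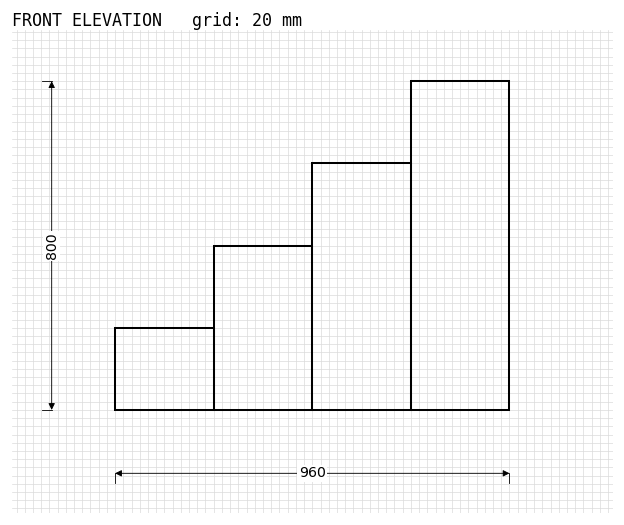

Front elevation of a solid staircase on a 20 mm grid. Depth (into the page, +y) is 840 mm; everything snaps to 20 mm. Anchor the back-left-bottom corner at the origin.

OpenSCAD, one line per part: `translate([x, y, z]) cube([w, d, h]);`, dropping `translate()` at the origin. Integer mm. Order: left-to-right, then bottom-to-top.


cube([240, 840, 200]);
translate([240, 0, 0]) cube([240, 840, 400]);
translate([480, 0, 0]) cube([240, 840, 600]);
translate([720, 0, 0]) cube([240, 840, 800]);
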